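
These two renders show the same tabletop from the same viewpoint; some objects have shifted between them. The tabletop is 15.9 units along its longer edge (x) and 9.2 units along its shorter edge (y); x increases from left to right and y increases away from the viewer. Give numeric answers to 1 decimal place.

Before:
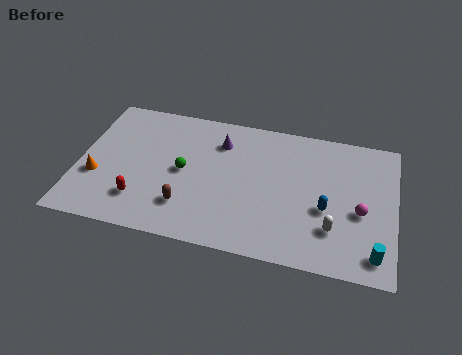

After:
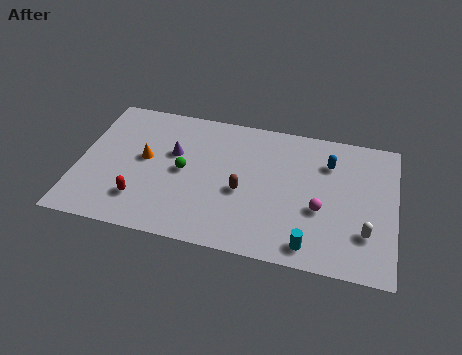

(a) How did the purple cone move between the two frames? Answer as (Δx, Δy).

(-2.3, -1.3)

From the two frames, the purple cone sits at roughly (7.0, 7.0) before and (4.7, 5.7) after.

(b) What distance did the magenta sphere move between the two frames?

2.0

The magenta sphere was near (14.2, 3.9) before and (12.2, 3.6) after, so it travelled √(2.0² + 0.3²) ≈ 2.0 units.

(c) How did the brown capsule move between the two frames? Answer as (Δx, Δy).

(2.7, 1.6)

The brown capsule started near (5.6, 2.3) and ended near (8.3, 3.9).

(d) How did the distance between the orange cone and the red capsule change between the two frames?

+0.3

They were about 2.5 units apart before and 2.8 after — 0.3 units further apart.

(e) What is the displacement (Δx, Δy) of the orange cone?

(2.3, 1.7)

The orange cone was at about (1.0, 3.3) and moved to about (3.3, 5.0).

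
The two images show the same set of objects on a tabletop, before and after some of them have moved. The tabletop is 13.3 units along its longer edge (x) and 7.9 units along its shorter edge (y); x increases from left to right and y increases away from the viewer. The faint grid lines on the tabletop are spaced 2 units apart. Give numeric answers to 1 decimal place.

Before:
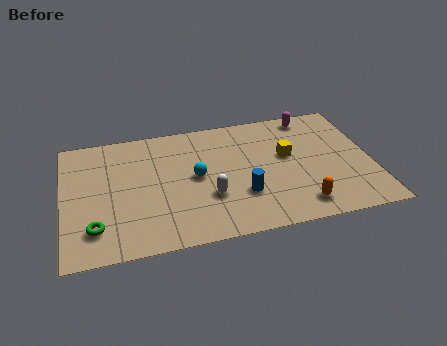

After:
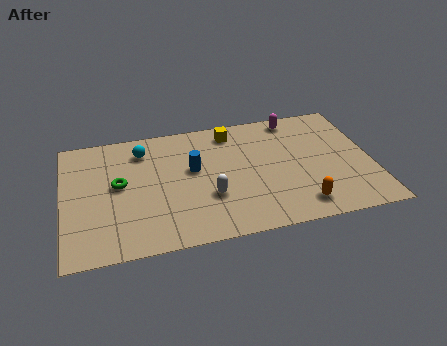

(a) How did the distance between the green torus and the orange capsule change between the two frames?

-0.5

Before: roughly 8.7 units apart; after: 8.2. That's 0.5 units closer together.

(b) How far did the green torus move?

2.7

The green torus moved from about (1.3, 1.8) to (2.4, 4.3), a distance of √(1.1² + 2.5²) ≈ 2.7.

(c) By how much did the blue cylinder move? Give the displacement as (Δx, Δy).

(-2.0, 2.1)

The blue cylinder was at about (7.6, 2.5) and moved to about (5.6, 4.6).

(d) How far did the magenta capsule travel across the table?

0.7

The magenta capsule was near (10.9, 7.0) before and (10.2, 7.0) after, so it travelled √(0.7² + 0.0²) ≈ 0.7 units.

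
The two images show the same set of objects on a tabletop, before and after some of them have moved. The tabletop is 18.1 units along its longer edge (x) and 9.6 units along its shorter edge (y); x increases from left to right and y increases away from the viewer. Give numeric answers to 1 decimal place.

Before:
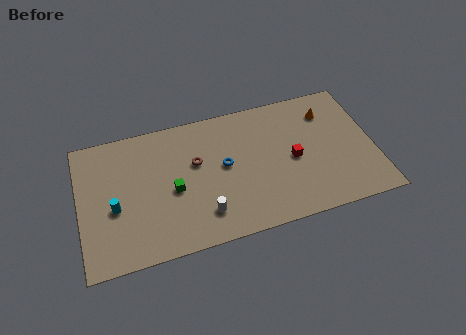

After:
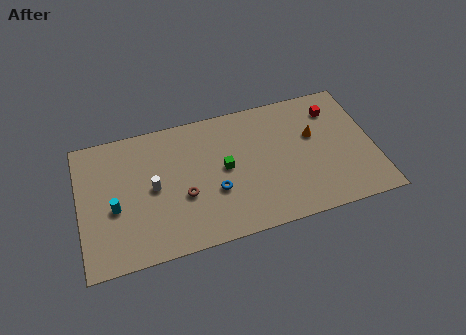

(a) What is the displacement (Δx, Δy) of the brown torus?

(-0.9, -2.2)

From the two frames, the brown torus sits at roughly (7.2, 5.9) before and (6.3, 3.7) after.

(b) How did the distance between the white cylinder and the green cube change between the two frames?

+1.6

They were about 2.8 units apart before and 4.4 after — 1.6 units further apart.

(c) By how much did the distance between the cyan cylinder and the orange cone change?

-1.3

They were about 13.8 units apart before and 12.5 after — 1.3 units closer together.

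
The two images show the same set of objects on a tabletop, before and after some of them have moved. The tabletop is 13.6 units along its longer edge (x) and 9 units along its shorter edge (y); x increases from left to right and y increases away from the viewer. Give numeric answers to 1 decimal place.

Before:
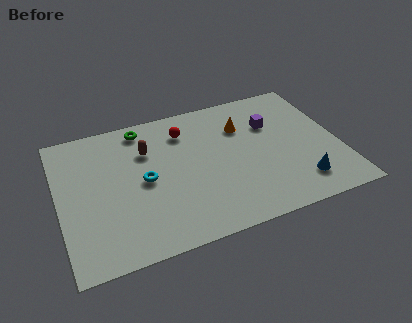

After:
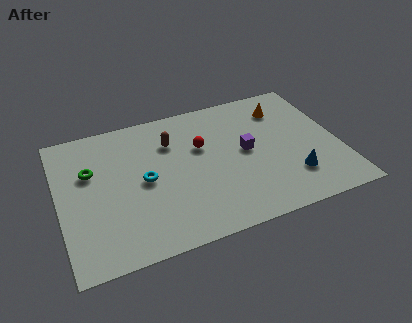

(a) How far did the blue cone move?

0.6

The blue cone moved from about (11.4, 1.8) to (11.1, 2.3), a distance of √(0.3² + 0.5²) ≈ 0.6.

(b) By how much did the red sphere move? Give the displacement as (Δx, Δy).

(0.7, -1.3)

From the two frames, the red sphere sits at roughly (6.3, 7.0) before and (7.0, 5.7) after.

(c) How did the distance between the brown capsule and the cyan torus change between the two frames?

+0.7

The distance was about 1.9 in the first image and 2.6 in the second, so they moved 0.7 units further apart.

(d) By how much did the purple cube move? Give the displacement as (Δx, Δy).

(-1.4, -1.4)

The purple cube was at about (10.5, 6.1) and moved to about (9.1, 4.7).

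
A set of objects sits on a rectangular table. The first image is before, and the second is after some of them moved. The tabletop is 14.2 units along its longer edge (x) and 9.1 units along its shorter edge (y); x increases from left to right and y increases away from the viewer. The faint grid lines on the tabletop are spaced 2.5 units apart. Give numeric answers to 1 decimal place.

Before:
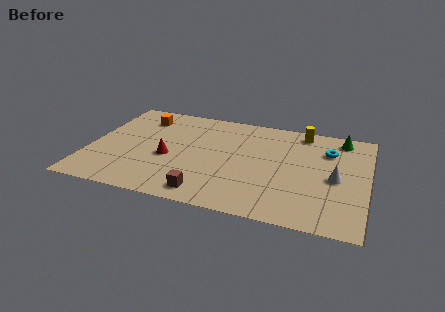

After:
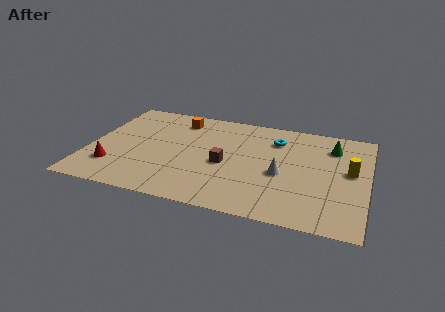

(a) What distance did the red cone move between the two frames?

3.1

The red cone was near (4.1, 3.8) before and (1.4, 2.3) after, so it travelled √(2.7² + 1.5²) ≈ 3.1 units.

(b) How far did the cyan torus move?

2.7

The cyan torus was near (12.1, 6.6) before and (9.4, 6.9) after, so it travelled √(2.7² + 0.3²) ≈ 2.7 units.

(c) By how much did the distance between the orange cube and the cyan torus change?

-4.6

Before: roughly 9.7 units apart; after: 5.1. That's 4.6 units closer together.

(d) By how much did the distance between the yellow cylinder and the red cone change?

+4.4

They were about 7.8 units apart before and 12.2 after — 4.4 units further apart.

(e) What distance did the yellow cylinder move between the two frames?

4.0

From (10.7, 8.0) to (13.3, 5.0), the yellow cylinder covered √(2.6² + 3.0²) ≈ 4.0 units.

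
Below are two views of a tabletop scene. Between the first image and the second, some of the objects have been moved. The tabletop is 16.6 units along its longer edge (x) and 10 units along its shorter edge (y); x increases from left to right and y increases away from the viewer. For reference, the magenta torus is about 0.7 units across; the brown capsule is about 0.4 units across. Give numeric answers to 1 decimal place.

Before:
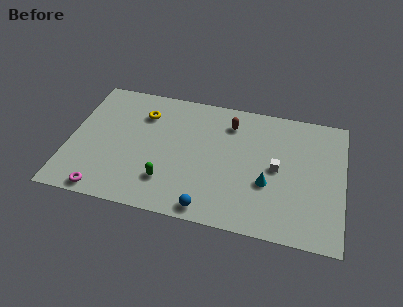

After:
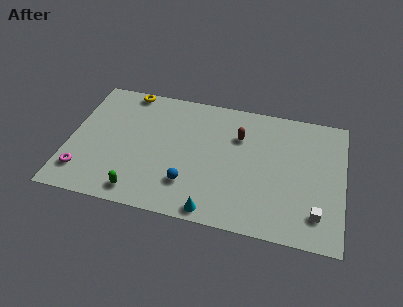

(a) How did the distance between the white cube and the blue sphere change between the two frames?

+2.1

They were about 5.6 units apart before and 7.7 after — 2.1 units further apart.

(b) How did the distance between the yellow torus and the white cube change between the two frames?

+5.2

They were about 8.7 units apart before and 13.9 after — 5.2 units further apart.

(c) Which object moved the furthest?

the cyan cone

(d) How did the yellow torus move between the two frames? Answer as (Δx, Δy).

(-1.1, 1.7)

From the two frames, the yellow torus sits at roughly (4.3, 7.5) before and (3.2, 9.2) after.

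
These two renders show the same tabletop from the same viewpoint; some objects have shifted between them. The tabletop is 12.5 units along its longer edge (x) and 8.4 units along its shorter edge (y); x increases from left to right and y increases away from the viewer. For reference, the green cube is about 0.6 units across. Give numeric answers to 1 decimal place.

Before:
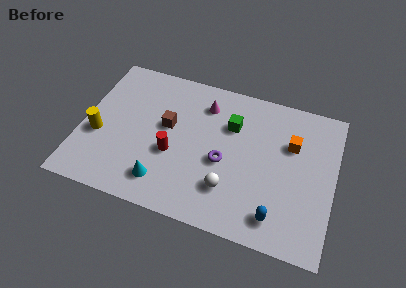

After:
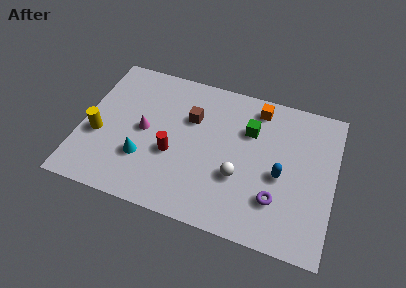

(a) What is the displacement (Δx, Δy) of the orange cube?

(-1.8, 1.6)

The orange cube started near (10.3, 5.6) and ended near (8.5, 7.2).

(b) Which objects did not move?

the yellow cylinder and the red cylinder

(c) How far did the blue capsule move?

2.3

From (9.9, 1.4) to (9.9, 3.7), the blue capsule covered √(0.0² + 2.3²) ≈ 2.3 units.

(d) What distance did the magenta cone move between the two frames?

3.7

The magenta cone moved from about (5.9, 6.6) to (3.1, 4.2), a distance of √(2.8² + 2.4²) ≈ 3.7.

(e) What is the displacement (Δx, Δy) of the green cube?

(0.9, 0.0)

The green cube was at about (7.3, 5.8) and moved to about (8.2, 5.8).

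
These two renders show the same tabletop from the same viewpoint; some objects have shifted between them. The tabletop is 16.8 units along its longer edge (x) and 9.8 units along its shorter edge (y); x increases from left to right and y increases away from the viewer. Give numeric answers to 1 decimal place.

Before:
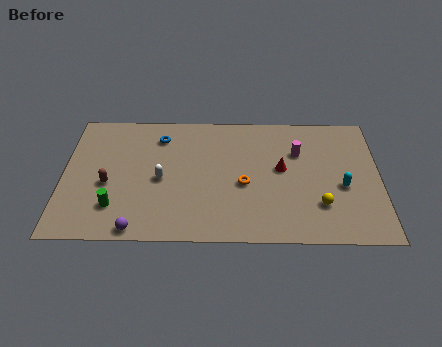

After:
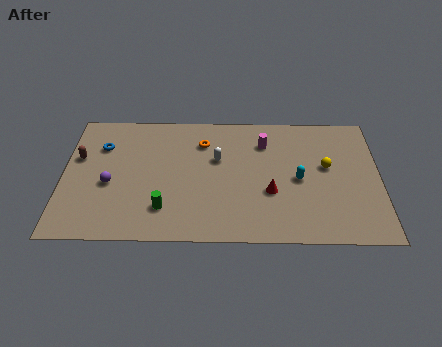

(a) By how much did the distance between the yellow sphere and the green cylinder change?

-1.6

Before: roughly 10.8 units apart; after: 9.2. That's 1.6 units closer together.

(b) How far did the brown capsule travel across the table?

2.6

From (2.4, 4.1) to (0.8, 6.1), the brown capsule covered √(1.6² + 2.0²) ≈ 2.6 units.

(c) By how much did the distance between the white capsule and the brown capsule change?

+4.6

They were about 2.8 units apart before and 7.4 after — 4.6 units further apart.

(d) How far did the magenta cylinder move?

1.9

The magenta cylinder was near (12.5, 6.7) before and (10.7, 7.4) after, so it travelled √(1.8² + 0.7²) ≈ 1.9 units.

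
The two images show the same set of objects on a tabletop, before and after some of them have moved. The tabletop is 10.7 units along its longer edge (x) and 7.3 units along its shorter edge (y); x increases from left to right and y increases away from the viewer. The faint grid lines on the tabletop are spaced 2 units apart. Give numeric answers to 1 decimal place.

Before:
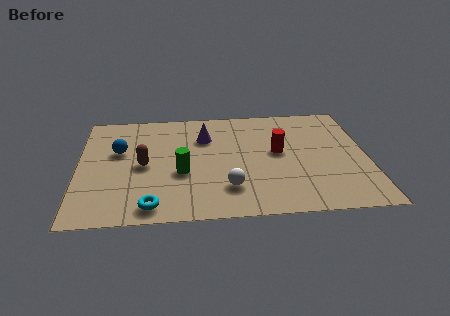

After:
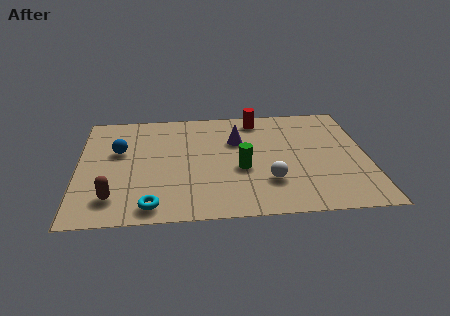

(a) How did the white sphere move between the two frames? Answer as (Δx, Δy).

(1.5, 0.3)

The white sphere started near (5.5, 1.8) and ended near (7.0, 2.1).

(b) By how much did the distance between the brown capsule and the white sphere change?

+2.2

They were about 3.5 units apart before and 5.7 after — 2.2 units further apart.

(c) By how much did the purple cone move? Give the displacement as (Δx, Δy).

(1.2, -0.3)

The purple cone was at about (4.7, 5.2) and moved to about (5.9, 4.9).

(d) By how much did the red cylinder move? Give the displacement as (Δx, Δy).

(-0.7, 2.3)

The red cylinder was at about (7.4, 4.0) and moved to about (6.7, 6.3).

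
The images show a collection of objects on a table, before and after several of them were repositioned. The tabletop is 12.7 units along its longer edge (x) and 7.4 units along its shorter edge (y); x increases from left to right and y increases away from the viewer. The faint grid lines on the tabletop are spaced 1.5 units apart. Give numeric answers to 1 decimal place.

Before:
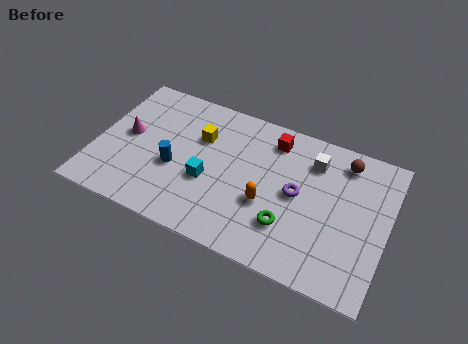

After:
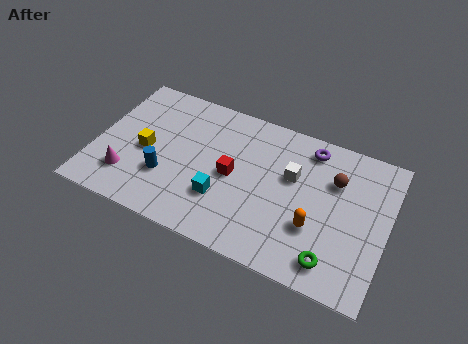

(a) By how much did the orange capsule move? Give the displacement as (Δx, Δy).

(2.1, -0.3)

From the two frames, the orange capsule sits at roughly (7.6, 2.8) before and (9.7, 2.5) after.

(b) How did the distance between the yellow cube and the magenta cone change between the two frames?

-1.6

The distance was about 3.3 in the first image and 1.7 in the second, so they moved 1.6 units closer together.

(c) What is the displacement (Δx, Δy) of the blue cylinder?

(-0.3, -0.6)

From the two frames, the blue cylinder sits at roughly (3.5, 3.0) before and (3.2, 2.4) after.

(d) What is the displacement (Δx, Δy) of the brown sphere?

(-0.3, -1.1)

The brown sphere started near (10.6, 6.2) and ended near (10.3, 5.1).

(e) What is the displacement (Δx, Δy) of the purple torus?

(0.3, 2.5)

The purple torus started near (8.8, 3.8) and ended near (9.1, 6.3).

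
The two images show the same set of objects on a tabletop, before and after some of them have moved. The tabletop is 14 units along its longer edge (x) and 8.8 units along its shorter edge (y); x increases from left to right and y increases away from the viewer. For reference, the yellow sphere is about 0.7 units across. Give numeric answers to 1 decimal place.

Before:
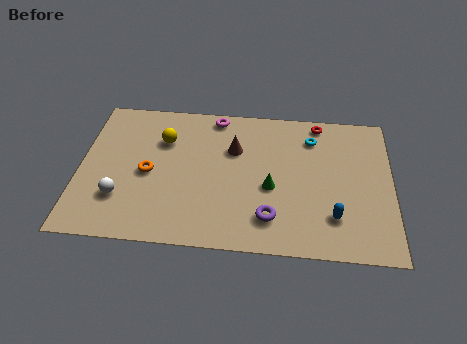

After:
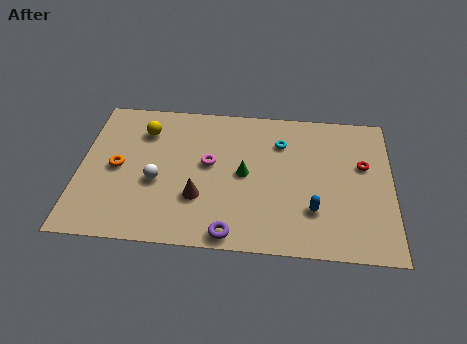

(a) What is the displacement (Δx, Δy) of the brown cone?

(-1.5, -3.1)

The brown cone started near (6.9, 5.9) and ended near (5.4, 2.8).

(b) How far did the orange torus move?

1.4

The orange torus was near (3.1, 4.1) before and (1.7, 4.3) after, so it travelled √(1.4² + 0.2²) ≈ 1.4 units.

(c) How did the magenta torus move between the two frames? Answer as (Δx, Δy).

(-0.2, -3.0)

The magenta torus started near (6.0, 7.9) and ended near (5.8, 4.9).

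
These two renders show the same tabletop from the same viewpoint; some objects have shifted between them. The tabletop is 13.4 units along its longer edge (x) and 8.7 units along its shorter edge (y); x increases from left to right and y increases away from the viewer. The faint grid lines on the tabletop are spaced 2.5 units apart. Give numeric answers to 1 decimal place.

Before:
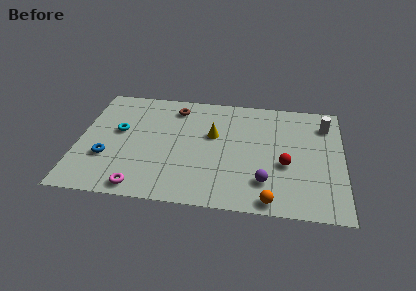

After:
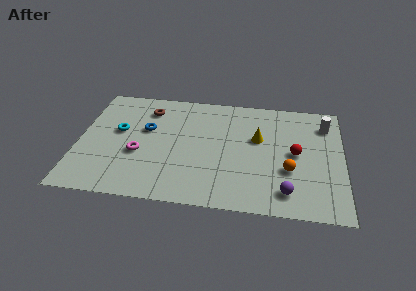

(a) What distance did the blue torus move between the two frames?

3.1

The blue torus moved from about (1.5, 2.9) to (3.4, 5.3), a distance of √(1.9² + 2.4²) ≈ 3.1.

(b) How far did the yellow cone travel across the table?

2.3

From (6.8, 5.3) to (9.1, 5.3), the yellow cone covered √(2.3² + 0.0²) ≈ 2.3 units.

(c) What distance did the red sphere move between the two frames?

1.0

The red sphere moved from about (10.5, 3.5) to (11.0, 4.4), a distance of √(0.5² + 0.9²) ≈ 1.0.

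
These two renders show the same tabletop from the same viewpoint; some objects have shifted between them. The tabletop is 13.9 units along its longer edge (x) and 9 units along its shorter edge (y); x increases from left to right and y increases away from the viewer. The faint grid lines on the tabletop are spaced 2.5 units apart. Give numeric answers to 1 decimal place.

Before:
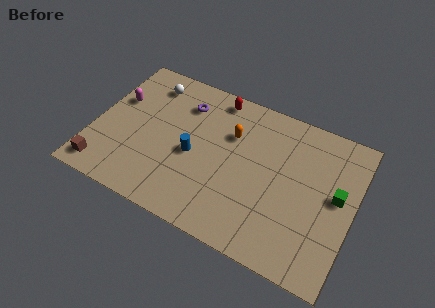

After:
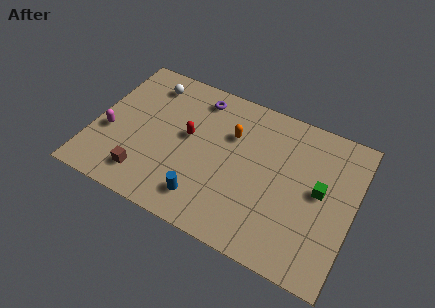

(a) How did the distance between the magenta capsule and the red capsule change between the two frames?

-1.2

The distance was about 5.6 in the first image and 4.4 in the second, so they moved 1.2 units closer together.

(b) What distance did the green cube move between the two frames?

0.9

The green cube moved from about (13.0, 4.9) to (12.1, 4.8), a distance of √(0.9² + 0.1²) ≈ 0.9.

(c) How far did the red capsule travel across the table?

3.2

The red capsule was near (6.1, 8.0) before and (5.0, 5.0) after, so it travelled √(1.1² + 3.0²) ≈ 3.2 units.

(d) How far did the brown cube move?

2.3

From (0.9, 1.2) to (3.1, 1.7), the brown cube covered √(2.2² + 0.5²) ≈ 2.3 units.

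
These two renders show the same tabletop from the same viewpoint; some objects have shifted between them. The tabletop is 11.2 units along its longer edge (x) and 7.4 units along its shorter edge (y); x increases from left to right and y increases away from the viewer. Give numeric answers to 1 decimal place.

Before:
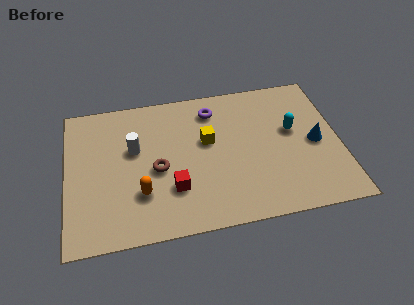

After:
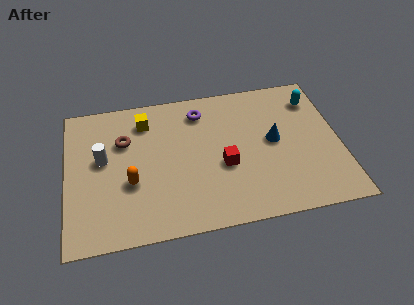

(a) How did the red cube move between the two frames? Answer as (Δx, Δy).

(2.1, 0.8)

The red cube started near (4.3, 2.2) and ended near (6.4, 3.0).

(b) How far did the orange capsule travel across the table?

0.7

The orange capsule moved from about (3.0, 2.2) to (2.6, 2.8), a distance of √(0.4² + 0.6²) ≈ 0.7.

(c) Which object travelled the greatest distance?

the yellow cube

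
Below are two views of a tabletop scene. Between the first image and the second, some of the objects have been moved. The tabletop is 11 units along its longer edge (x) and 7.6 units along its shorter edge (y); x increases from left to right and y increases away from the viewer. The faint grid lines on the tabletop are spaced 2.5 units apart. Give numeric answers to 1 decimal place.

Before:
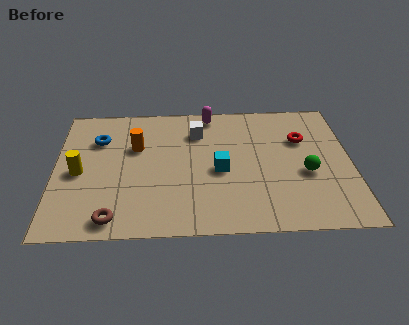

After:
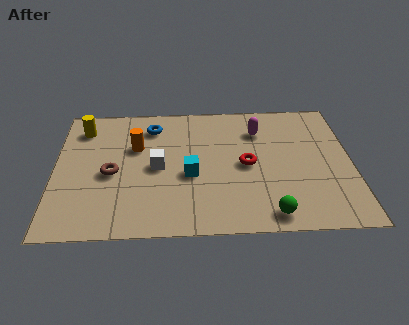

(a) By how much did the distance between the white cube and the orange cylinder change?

-1.0

The distance was about 2.4 in the first image and 1.4 in the second, so they moved 1.0 units closer together.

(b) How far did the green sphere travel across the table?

2.6

The green sphere moved from about (9.3, 3.1) to (7.9, 0.9), a distance of √(1.4² + 2.2²) ≈ 2.6.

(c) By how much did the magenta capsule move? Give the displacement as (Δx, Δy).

(1.8, -1.1)

The magenta capsule started near (5.8, 6.8) and ended near (7.6, 5.7).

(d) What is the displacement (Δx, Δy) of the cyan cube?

(-1.1, -0.2)

The cyan cube was at about (6.1, 3.4) and moved to about (5.0, 3.2).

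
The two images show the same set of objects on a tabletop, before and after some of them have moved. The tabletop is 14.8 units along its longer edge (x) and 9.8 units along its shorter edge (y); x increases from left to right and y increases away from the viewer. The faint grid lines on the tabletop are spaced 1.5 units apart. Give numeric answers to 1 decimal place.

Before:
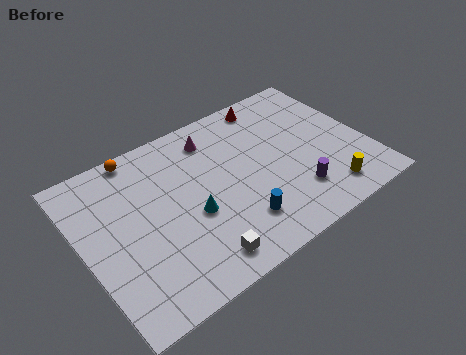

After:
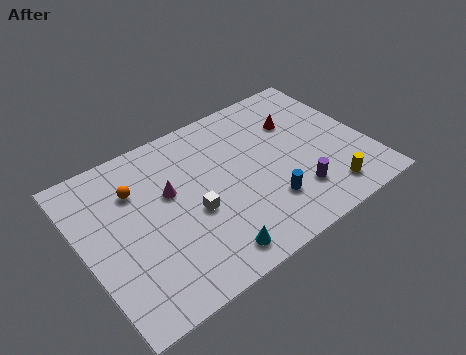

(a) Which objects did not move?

the purple cylinder and the yellow cylinder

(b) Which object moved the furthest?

the magenta cone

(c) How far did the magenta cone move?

3.4

The magenta cone was near (7.3, 8.0) before and (4.6, 5.9) after, so it travelled √(2.7² + 2.1²) ≈ 3.4 units.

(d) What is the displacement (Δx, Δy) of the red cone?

(1.0, -1.9)

From the two frames, the red cone sits at roughly (10.6, 8.7) before and (11.6, 6.8) after.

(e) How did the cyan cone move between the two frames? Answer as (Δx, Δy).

(0.4, -2.7)

From the two frames, the cyan cone sits at roughly (5.4, 4.0) before and (5.8, 1.3) after.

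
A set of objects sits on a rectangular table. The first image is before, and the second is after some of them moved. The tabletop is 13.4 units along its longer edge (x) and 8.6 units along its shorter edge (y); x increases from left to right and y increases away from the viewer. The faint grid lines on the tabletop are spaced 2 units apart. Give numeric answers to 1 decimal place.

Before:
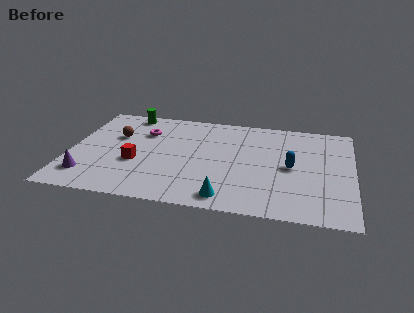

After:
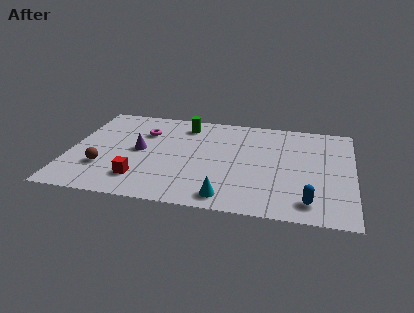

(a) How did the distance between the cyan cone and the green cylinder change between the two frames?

-1.9

The distance was about 8.3 in the first image and 6.4 in the second, so they moved 1.9 units closer together.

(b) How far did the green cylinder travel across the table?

2.9

The green cylinder was near (2.5, 7.7) before and (5.3, 7.1) after, so it travelled √(2.8² + 0.6²) ≈ 2.9 units.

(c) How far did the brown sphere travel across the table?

2.9

The brown sphere moved from about (2.1, 5.5) to (1.7, 2.6), a distance of √(0.4² + 2.9²) ≈ 2.9.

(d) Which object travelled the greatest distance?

the purple cone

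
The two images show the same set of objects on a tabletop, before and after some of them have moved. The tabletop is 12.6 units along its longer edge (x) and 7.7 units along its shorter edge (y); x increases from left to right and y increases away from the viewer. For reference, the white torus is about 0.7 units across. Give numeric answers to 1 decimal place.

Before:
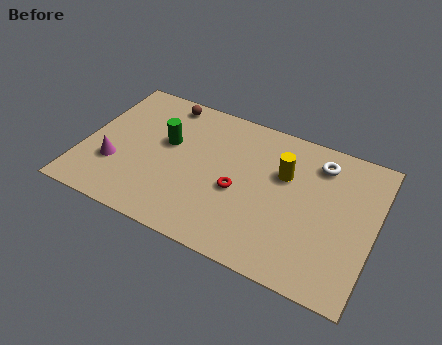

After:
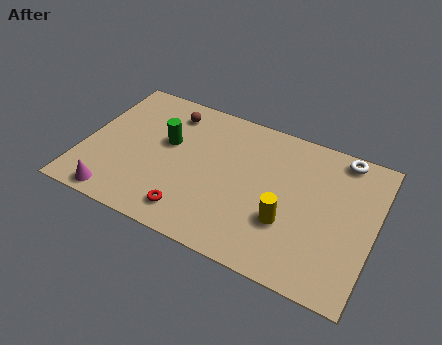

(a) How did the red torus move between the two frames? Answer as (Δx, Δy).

(-1.8, -2.0)

The red torus started near (6.8, 3.3) and ended near (5.0, 1.3).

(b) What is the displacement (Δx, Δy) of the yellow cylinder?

(0.4, -2.4)

The yellow cylinder started near (8.6, 5.0) and ended near (9.0, 2.6).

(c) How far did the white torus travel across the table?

1.1

The white torus moved from about (10.0, 6.2) to (10.9, 6.9), a distance of √(0.9² + 0.7²) ≈ 1.1.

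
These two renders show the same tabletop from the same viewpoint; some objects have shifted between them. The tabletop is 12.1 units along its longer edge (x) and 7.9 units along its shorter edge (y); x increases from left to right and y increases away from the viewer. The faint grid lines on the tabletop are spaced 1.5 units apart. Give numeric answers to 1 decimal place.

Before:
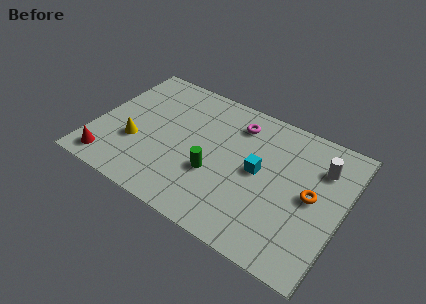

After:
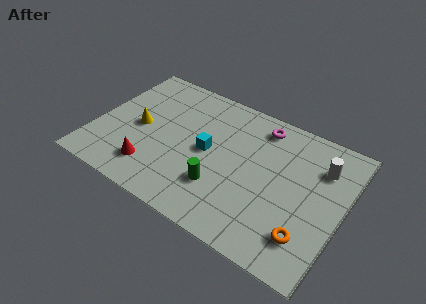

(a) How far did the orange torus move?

2.2

The orange torus moved from about (10.6, 4.0) to (10.7, 1.8), a distance of √(0.1² + 2.2²) ≈ 2.2.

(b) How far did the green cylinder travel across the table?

0.7

The green cylinder was near (6.0, 2.9) before and (6.4, 2.3) after, so it travelled √(0.4² + 0.6²) ≈ 0.7 units.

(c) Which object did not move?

the white cylinder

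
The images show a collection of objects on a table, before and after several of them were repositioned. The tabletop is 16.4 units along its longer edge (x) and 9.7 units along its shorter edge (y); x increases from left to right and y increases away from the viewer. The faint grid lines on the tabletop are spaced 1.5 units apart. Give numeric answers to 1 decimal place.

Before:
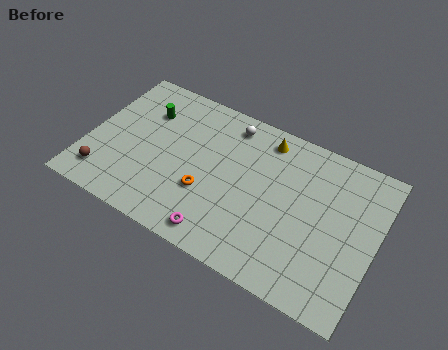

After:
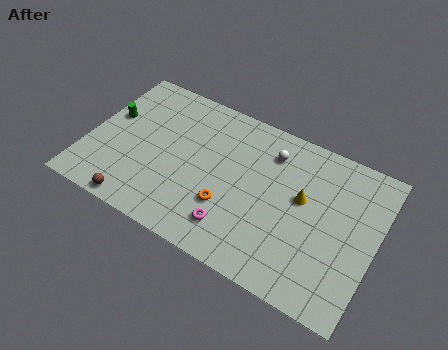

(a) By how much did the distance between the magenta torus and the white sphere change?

-1.4

Before: roughly 7.1 units apart; after: 5.7. That's 1.4 units closer together.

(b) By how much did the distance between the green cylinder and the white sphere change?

+4.4

They were about 4.9 units apart before and 9.3 after — 4.4 units further apart.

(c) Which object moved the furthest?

the yellow cone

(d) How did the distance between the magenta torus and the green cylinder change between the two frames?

+0.9

Before: roughly 7.8 units apart; after: 8.7. That's 0.9 units further apart.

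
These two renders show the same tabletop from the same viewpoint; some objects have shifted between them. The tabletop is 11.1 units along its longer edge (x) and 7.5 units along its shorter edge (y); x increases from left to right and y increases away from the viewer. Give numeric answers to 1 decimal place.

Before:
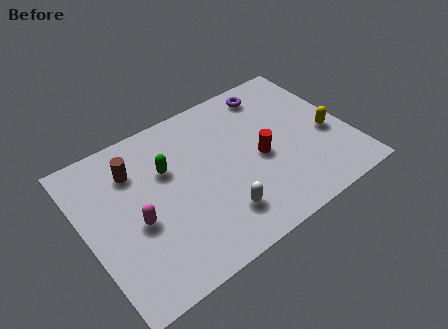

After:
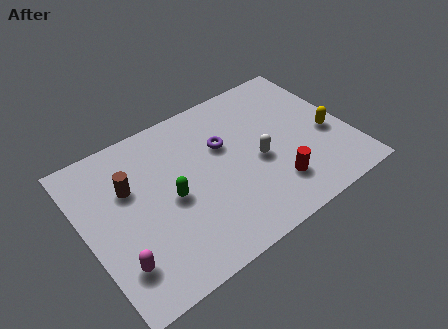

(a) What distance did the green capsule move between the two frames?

1.4

The green capsule moved from about (3.6, 4.9) to (3.5, 3.5), a distance of √(0.1² + 1.4²) ≈ 1.4.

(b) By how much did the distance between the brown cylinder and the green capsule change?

+0.6

Before: roughly 1.5 units apart; after: 2.1. That's 0.6 units further apart.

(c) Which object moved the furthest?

the purple torus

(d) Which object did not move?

the yellow capsule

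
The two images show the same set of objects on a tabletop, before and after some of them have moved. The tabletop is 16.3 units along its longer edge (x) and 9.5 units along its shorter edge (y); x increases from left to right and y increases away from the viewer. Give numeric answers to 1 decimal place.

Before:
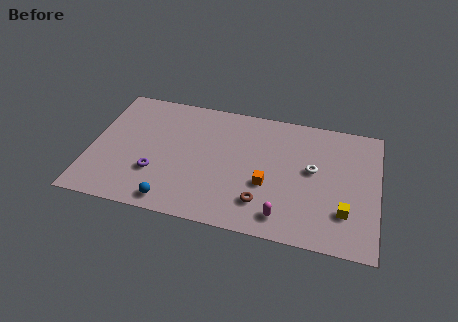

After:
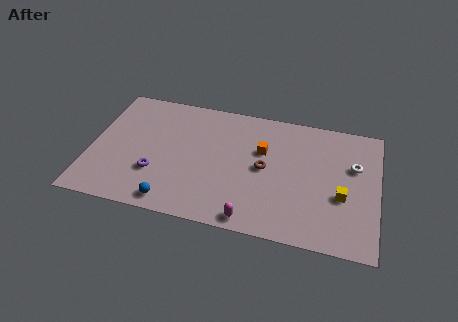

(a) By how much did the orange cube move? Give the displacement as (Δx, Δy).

(-0.4, 2.5)

The orange cube started near (10.1, 3.6) and ended near (9.7, 6.1).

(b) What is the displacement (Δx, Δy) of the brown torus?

(0.0, 2.6)

From the two frames, the brown torus sits at roughly (9.9, 2.2) before and (9.9, 4.8) after.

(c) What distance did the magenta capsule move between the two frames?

1.8

From (11.1, 1.5) to (9.4, 0.9), the magenta capsule covered √(1.7² + 0.6²) ≈ 1.8 units.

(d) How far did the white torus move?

2.4

The white torus was near (12.6, 5.3) before and (14.9, 6.1) after, so it travelled √(2.3² + 0.8²) ≈ 2.4 units.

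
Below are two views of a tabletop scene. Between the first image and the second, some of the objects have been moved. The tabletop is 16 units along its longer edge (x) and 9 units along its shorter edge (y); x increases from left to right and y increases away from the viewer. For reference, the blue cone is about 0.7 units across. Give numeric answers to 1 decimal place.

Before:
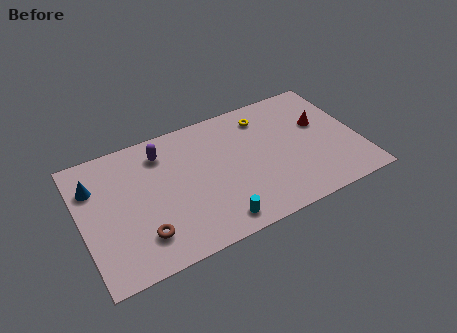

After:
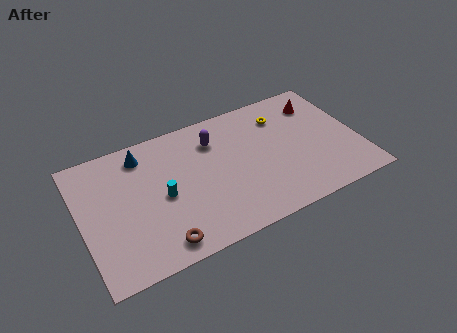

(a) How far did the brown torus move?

1.3

From (3.2, 2.1) to (4.1, 1.2), the brown torus covered √(0.9² + 0.9²) ≈ 1.3 units.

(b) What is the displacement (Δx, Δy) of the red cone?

(0.1, 1.5)

From the two frames, the red cone sits at roughly (14.0, 5.5) before and (14.1, 7.0) after.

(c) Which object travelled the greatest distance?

the cyan cylinder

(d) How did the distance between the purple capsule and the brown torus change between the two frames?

+1.4

They were about 5.4 units apart before and 6.8 after — 1.4 units further apart.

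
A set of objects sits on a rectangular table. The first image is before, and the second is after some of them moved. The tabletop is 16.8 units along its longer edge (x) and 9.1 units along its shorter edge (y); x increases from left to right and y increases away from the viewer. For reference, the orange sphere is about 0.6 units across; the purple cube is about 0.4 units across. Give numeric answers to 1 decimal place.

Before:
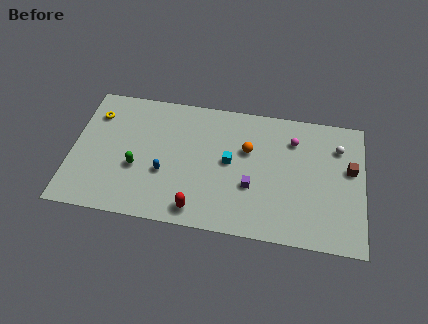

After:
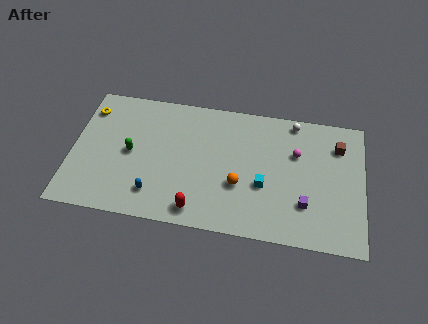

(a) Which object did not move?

the red capsule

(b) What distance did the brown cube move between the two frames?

1.7

The brown cube moved from about (16.0, 5.4) to (15.3, 6.9), a distance of √(0.7² + 1.5²) ≈ 1.7.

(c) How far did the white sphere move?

3.0

From (15.3, 6.8) to (12.7, 8.2), the white sphere covered √(2.6² + 1.4²) ≈ 3.0 units.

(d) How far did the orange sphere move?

2.5

The orange sphere was near (10.1, 5.8) before and (9.7, 3.3) after, so it travelled √(0.4² + 2.5²) ≈ 2.5 units.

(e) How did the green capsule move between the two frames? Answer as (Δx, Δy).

(-0.4, 1.0)

The green capsule started near (3.8, 3.5) and ended near (3.4, 4.5).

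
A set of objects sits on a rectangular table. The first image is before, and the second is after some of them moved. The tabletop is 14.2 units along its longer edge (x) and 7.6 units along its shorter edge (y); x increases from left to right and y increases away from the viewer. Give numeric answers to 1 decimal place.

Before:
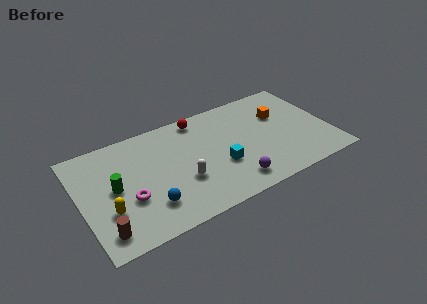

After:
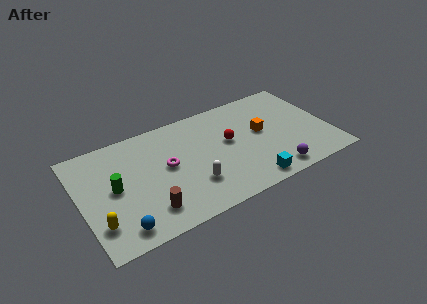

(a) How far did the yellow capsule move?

0.8

From (1.4, 2.5) to (0.8, 1.9), the yellow capsule covered √(0.6² + 0.6²) ≈ 0.8 units.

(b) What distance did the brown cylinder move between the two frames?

2.5

The brown cylinder was near (1.0, 1.3) before and (3.5, 1.6) after, so it travelled √(2.5² + 0.3²) ≈ 2.5 units.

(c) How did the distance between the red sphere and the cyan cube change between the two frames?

-0.5

They were about 4.0 units apart before and 3.5 after — 0.5 units closer together.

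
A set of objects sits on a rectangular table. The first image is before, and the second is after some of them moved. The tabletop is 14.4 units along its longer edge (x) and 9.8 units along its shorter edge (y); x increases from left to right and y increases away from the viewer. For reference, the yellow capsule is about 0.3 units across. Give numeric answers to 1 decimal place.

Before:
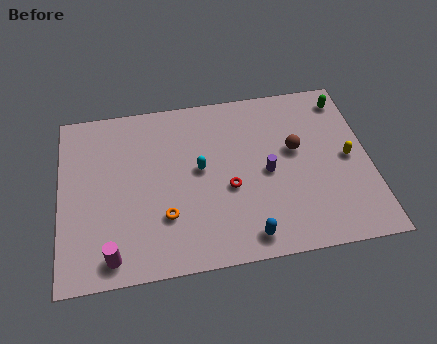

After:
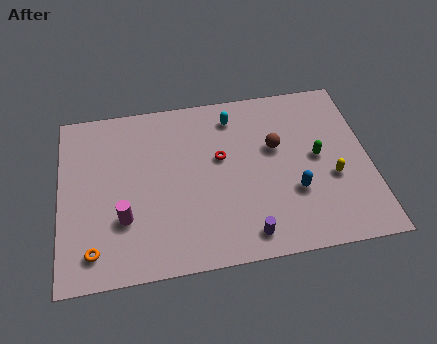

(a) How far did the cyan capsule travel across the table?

3.3

The cyan capsule moved from about (6.5, 5.3) to (8.2, 8.1), a distance of √(1.7² + 2.8²) ≈ 3.3.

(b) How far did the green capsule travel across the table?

3.5

From (13.5, 8.3) to (12.0, 5.1), the green capsule covered √(1.5² + 3.2²) ≈ 3.5 units.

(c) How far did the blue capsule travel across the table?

3.1

The blue capsule moved from about (8.5, 1.2) to (10.8, 3.3), a distance of √(2.3² + 2.1²) ≈ 3.1.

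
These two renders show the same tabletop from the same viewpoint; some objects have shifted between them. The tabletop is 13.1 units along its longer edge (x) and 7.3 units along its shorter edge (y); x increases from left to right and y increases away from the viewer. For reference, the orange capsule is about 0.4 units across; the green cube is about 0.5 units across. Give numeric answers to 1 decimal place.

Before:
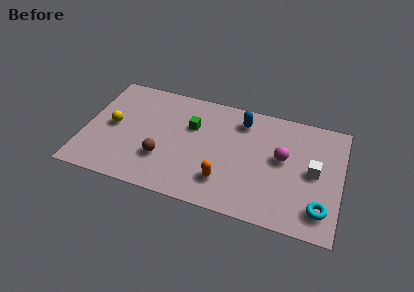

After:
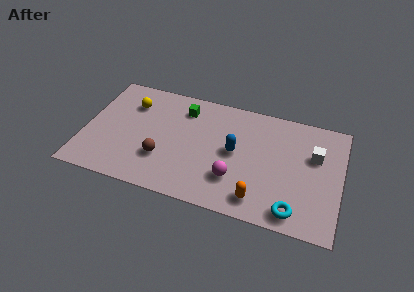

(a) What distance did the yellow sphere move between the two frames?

1.9

The yellow sphere moved from about (1.4, 3.7) to (2.2, 5.4), a distance of √(0.8² + 1.7²) ≈ 1.9.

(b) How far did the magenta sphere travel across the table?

3.0

From (10.1, 4.1) to (7.8, 2.1), the magenta sphere covered √(2.3² + 2.0²) ≈ 3.0 units.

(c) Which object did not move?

the brown sphere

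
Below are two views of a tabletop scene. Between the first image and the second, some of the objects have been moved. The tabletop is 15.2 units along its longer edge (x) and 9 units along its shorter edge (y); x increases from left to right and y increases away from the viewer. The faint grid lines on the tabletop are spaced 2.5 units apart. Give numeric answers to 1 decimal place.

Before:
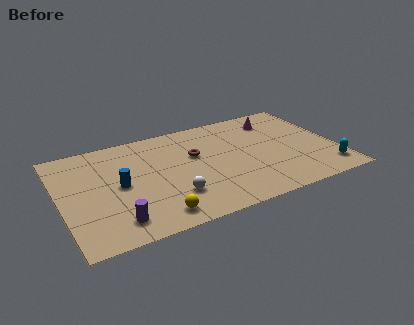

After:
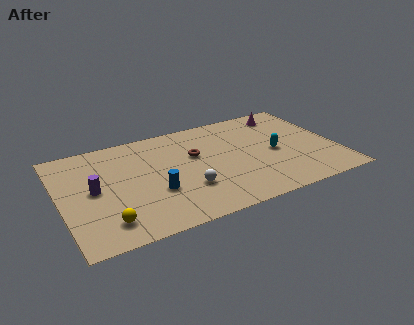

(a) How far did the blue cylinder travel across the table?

2.2

The blue cylinder was near (3.2, 4.5) before and (5.0, 3.2) after, so it travelled √(1.8² + 1.3²) ≈ 2.2 units.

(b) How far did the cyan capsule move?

3.7

The cyan capsule moved from about (14.4, 1.6) to (11.8, 4.2), a distance of √(2.6² + 2.6²) ≈ 3.7.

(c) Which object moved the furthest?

the cyan capsule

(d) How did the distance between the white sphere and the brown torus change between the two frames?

-0.6

The distance was about 3.5 in the first image and 2.9 in the second, so they moved 0.6 units closer together.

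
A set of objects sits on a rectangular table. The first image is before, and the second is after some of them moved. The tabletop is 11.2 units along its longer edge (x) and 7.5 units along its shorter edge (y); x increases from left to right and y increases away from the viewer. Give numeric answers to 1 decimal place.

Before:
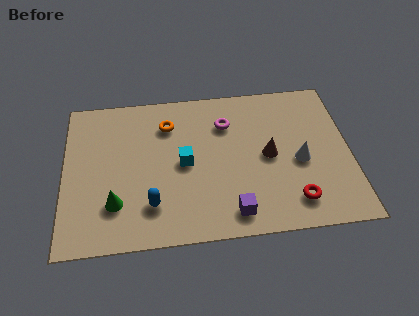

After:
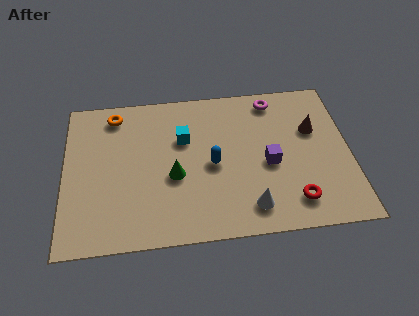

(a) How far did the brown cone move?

2.1

The brown cone was near (8.0, 3.7) before and (9.8, 4.8) after, so it travelled √(1.8² + 1.1²) ≈ 2.1 units.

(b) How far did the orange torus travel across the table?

2.2

From (4.1, 5.7) to (2.0, 6.4), the orange torus covered √(2.1² + 0.7²) ≈ 2.2 units.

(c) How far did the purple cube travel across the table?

2.7

The purple cube was near (6.5, 1.1) before and (8.0, 3.3) after, so it travelled √(1.5² + 2.2²) ≈ 2.7 units.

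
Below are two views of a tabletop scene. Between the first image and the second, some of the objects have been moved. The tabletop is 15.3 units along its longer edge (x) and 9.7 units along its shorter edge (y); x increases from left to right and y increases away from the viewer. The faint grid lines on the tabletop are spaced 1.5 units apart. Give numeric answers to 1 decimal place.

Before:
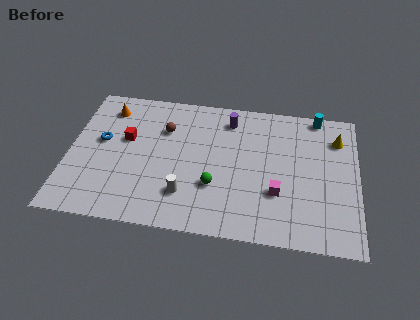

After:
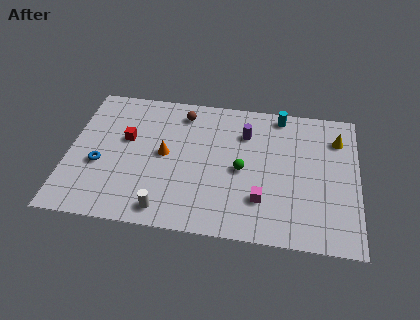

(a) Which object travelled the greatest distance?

the orange cone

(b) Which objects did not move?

the red cube and the yellow cone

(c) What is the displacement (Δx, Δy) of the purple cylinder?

(0.9, -0.9)

From the two frames, the purple cylinder sits at roughly (8.4, 8.0) before and (9.3, 7.1) after.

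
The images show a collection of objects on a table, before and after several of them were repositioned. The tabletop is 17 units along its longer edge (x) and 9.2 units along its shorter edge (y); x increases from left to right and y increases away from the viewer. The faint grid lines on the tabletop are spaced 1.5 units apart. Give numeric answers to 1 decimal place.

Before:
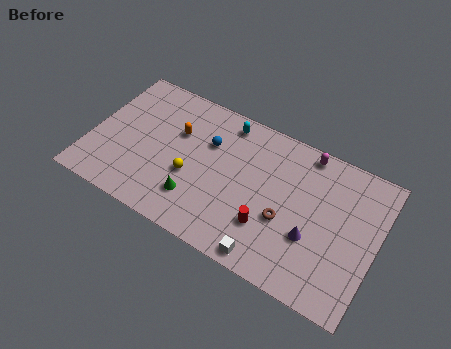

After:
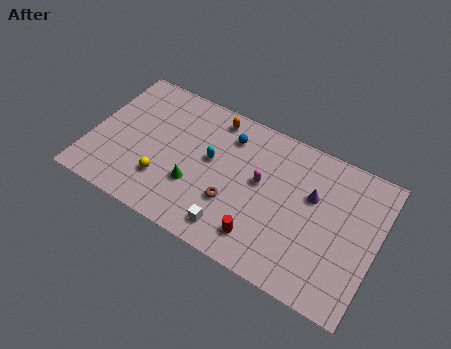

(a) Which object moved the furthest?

the magenta capsule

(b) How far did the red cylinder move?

0.9

From (10.9, 2.7) to (10.6, 1.8), the red cylinder covered √(0.3² + 0.9²) ≈ 0.9 units.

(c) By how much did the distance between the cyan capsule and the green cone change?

-3.6

Before: roughly 5.8 units apart; after: 2.2. That's 3.6 units closer together.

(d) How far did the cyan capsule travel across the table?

2.8

From (7.6, 8.0) to (7.1, 5.2), the cyan capsule covered √(0.5² + 2.8²) ≈ 2.8 units.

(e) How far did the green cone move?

0.8

From (6.6, 2.3) to (6.4, 3.1), the green cone covered √(0.2² + 0.8²) ≈ 0.8 units.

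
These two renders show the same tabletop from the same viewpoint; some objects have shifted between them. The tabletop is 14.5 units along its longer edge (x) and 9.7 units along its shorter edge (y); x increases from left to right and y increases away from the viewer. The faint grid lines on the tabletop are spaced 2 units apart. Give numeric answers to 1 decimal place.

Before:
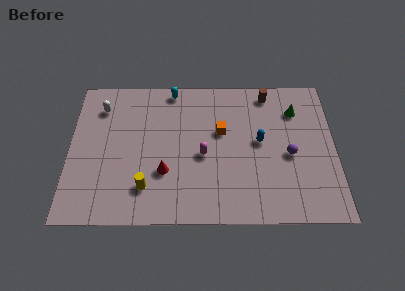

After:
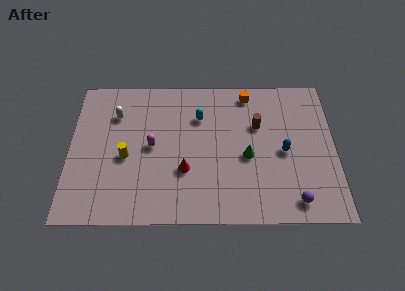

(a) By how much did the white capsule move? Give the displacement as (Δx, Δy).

(0.8, -0.5)

From the two frames, the white capsule sits at roughly (1.7, 7.6) before and (2.5, 7.1) after.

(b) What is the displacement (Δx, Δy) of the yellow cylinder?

(-1.1, 2.0)

From the two frames, the yellow cylinder sits at roughly (4.2, 2.2) before and (3.1, 4.2) after.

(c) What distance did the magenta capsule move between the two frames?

2.9

The magenta capsule moved from about (7.3, 4.3) to (4.5, 4.9), a distance of √(2.8² + 0.6²) ≈ 2.9.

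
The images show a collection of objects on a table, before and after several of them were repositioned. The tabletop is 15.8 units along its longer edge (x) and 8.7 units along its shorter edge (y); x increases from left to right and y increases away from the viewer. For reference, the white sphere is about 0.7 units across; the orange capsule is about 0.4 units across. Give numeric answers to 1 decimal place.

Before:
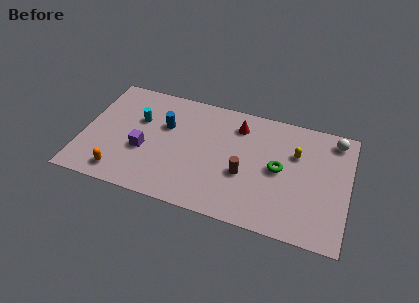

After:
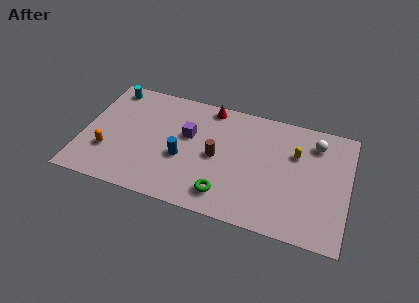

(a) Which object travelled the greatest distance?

the green torus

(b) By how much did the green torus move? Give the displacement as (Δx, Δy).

(-3.0, -2.8)

The green torus started near (11.7, 4.4) and ended near (8.7, 1.6).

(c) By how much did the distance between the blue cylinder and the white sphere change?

-1.8

The distance was about 10.2 in the first image and 8.4 in the second, so they moved 1.8 units closer together.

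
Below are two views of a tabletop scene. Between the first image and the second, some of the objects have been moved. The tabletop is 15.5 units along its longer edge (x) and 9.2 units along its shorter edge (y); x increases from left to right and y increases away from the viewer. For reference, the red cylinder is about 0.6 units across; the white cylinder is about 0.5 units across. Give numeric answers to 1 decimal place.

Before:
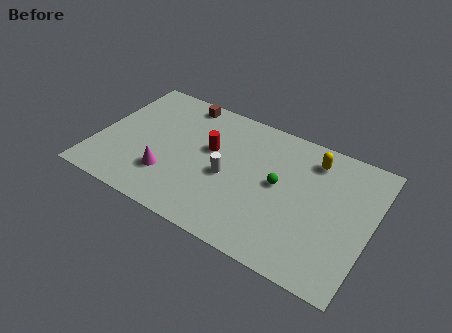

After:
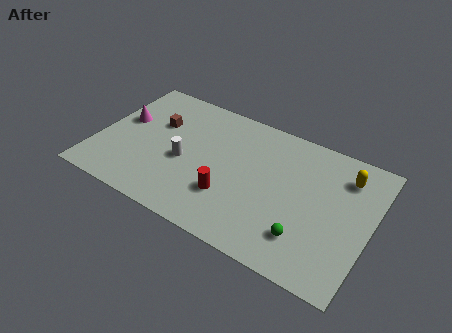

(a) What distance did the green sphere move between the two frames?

3.3

The green sphere was near (10.3, 4.9) before and (12.2, 2.2) after, so it travelled √(1.9² + 2.7²) ≈ 3.3 units.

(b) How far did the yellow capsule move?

1.9

From (11.9, 7.5) to (13.8, 7.2), the yellow capsule covered √(1.9² + 0.3²) ≈ 1.9 units.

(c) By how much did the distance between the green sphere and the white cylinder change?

+4.5

They were about 2.9 units apart before and 7.4 after — 4.5 units further apart.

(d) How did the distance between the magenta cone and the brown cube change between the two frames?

-3.6

They were about 5.6 units apart before and 2.0 after — 3.6 units closer together.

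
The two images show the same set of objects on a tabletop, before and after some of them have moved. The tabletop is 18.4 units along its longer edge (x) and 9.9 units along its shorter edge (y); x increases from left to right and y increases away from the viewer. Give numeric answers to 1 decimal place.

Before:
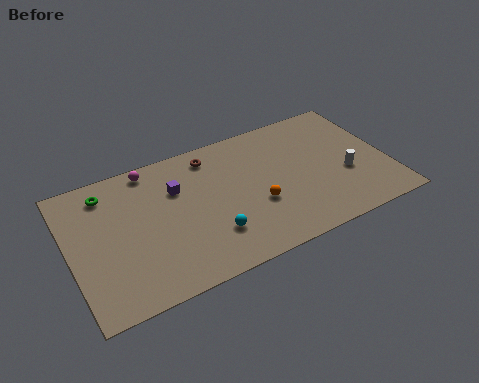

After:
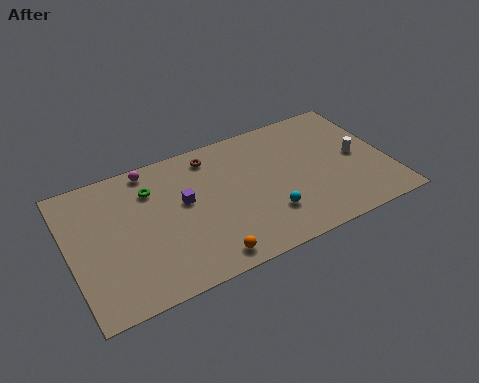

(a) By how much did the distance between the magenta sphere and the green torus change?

-1.2

The distance was about 2.7 in the first image and 1.5 in the second, so they moved 1.2 units closer together.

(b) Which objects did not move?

the brown torus and the magenta sphere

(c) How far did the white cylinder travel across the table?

1.4

The white cylinder moved from about (15.9, 3.8) to (16.7, 4.9), a distance of √(0.8² + 1.1²) ≈ 1.4.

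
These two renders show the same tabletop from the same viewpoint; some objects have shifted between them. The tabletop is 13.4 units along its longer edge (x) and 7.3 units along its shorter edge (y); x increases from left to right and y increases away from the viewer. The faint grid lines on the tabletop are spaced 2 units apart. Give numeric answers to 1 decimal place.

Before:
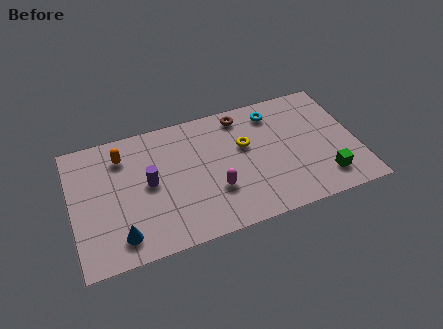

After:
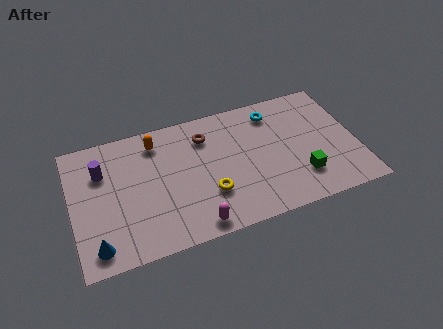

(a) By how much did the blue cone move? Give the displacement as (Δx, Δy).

(-1.1, -0.2)

The blue cone started near (2.1, 1.3) and ended near (1.0, 1.1).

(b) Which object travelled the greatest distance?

the yellow torus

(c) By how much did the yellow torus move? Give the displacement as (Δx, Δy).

(-1.9, -2.2)

The yellow torus started near (8.2, 4.5) and ended near (6.3, 2.3).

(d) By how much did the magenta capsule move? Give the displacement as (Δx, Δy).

(-1.1, -1.6)

The magenta capsule started near (6.6, 2.4) and ended near (5.5, 0.8).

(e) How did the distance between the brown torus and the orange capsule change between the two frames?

-3.4

Before: roughly 5.7 units apart; after: 2.3. That's 3.4 units closer together.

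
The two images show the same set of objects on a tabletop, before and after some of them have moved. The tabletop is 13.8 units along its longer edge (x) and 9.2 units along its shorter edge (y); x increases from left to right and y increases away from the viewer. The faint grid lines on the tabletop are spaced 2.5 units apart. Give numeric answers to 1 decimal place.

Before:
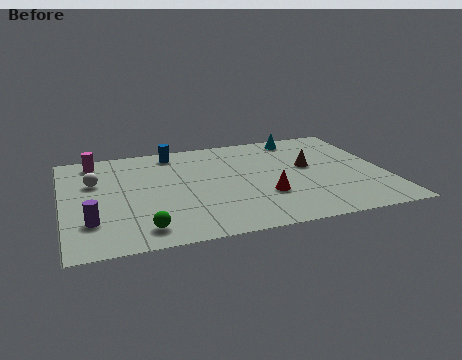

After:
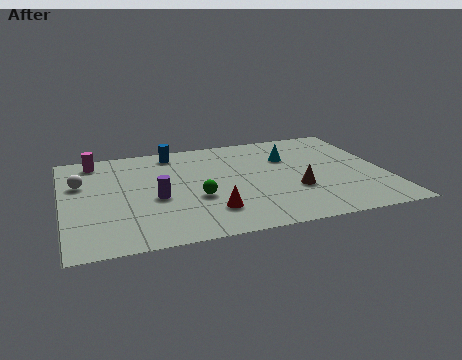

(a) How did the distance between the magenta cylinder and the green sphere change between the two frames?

-0.7

The distance was about 6.8 in the first image and 6.1 in the second, so they moved 0.7 units closer together.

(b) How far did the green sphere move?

3.2

The green sphere was near (3.2, 1.4) before and (5.6, 3.5) after, so it travelled √(2.4² + 2.1²) ≈ 3.2 units.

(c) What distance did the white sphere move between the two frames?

0.6

From (1.4, 6.0) to (0.8, 6.0), the white sphere covered √(0.6² + 0.0²) ≈ 0.6 units.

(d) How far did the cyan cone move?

1.9

From (10.5, 8.1) to (9.8, 6.3), the cyan cone covered √(0.7² + 1.8²) ≈ 1.9 units.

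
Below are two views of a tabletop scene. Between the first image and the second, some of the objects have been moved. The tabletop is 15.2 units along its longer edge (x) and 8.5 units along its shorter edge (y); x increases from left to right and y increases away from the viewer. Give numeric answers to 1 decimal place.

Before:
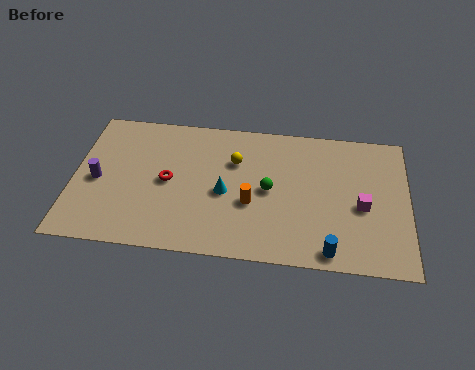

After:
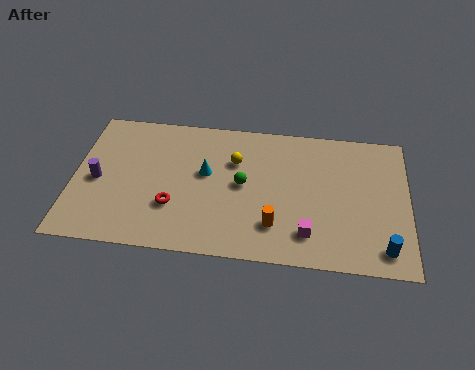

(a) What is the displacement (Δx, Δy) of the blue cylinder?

(2.4, 0.4)

The blue cylinder started near (11.7, 0.9) and ended near (14.1, 1.3).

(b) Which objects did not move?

the purple cylinder and the yellow sphere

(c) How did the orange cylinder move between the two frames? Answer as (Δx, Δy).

(1.1, -1.2)

From the two frames, the orange cylinder sits at roughly (8.1, 3.3) before and (9.2, 2.1) after.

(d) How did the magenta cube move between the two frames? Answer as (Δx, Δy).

(-2.4, -1.9)

From the two frames, the magenta cube sits at roughly (13.1, 3.7) before and (10.7, 1.8) after.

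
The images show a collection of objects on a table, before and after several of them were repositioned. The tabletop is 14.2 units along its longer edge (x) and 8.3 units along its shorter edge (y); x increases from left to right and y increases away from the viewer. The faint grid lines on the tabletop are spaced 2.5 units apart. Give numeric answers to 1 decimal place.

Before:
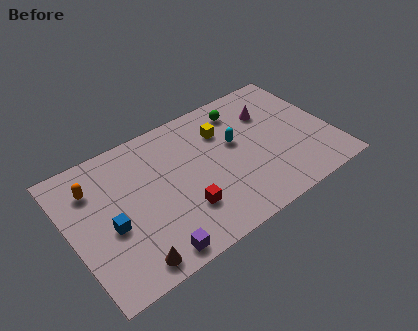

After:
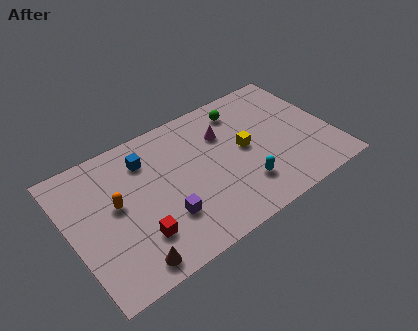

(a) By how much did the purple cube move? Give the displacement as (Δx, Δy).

(1.0, 1.6)

The purple cube was at about (3.8, 0.9) and moved to about (4.8, 2.5).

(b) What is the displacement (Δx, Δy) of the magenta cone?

(-2.6, -0.1)

The magenta cone was at about (11.2, 5.9) and moved to about (8.6, 5.8).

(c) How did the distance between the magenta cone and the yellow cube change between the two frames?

-0.9

They were about 2.6 units apart before and 1.7 after — 0.9 units closer together.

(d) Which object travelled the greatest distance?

the blue cube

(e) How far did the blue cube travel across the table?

3.8

From (2.0, 3.5) to (4.4, 6.4), the blue cube covered √(2.4² + 2.9²) ≈ 3.8 units.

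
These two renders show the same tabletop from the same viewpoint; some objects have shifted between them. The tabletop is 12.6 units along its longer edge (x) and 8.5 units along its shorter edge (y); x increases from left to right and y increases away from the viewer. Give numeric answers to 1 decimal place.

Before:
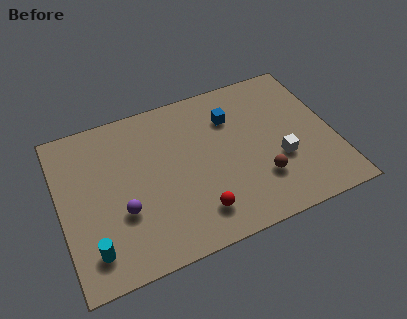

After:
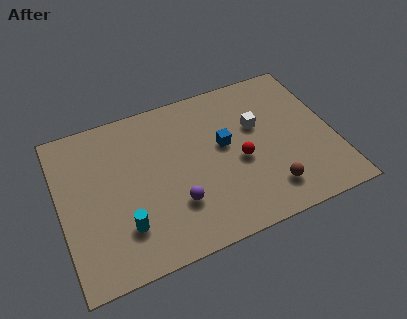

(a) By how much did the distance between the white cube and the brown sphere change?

+2.4

Before: roughly 1.2 units apart; after: 3.6. That's 2.4 units further apart.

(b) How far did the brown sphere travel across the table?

0.8

The brown sphere was near (9.0, 2.4) before and (9.3, 1.7) after, so it travelled √(0.3² + 0.7²) ≈ 0.8 units.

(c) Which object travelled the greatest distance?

the red sphere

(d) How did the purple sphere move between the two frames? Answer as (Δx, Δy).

(2.4, -0.5)

The purple sphere started near (2.7, 3.0) and ended near (5.1, 2.5).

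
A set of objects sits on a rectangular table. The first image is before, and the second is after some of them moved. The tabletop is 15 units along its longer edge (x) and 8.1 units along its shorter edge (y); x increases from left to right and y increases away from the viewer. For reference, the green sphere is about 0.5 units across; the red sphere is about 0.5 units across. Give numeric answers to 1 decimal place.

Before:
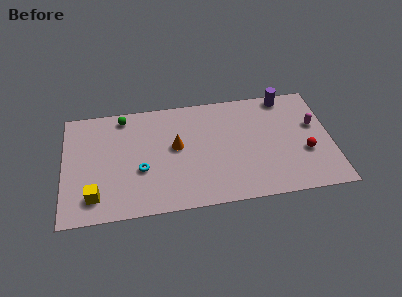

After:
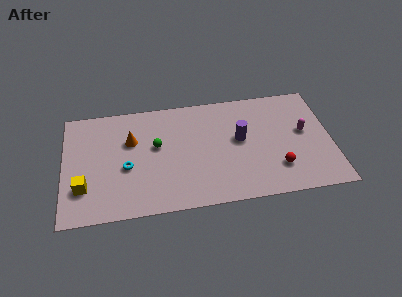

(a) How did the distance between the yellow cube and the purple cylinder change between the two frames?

-3.2

Before: roughly 12.3 units apart; after: 9.1. That's 3.2 units closer together.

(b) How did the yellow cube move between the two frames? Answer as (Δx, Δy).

(-0.6, 0.7)

From the two frames, the yellow cube sits at roughly (1.7, 1.6) before and (1.1, 2.3) after.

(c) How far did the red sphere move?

1.8

The red sphere was near (13.5, 3.0) before and (11.9, 2.1) after, so it travelled √(1.6² + 0.9²) ≈ 1.8 units.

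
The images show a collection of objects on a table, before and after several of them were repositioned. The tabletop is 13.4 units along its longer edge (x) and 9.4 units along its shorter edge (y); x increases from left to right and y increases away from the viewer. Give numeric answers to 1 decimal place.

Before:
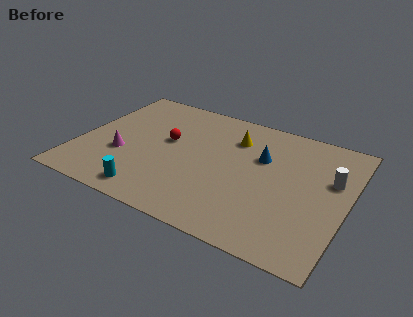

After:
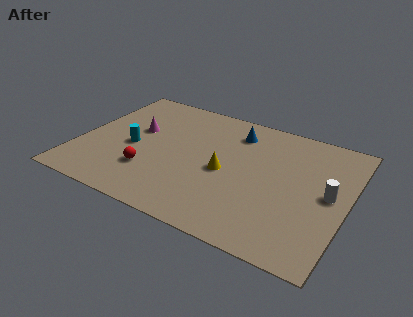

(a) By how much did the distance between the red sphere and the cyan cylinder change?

-2.3

The distance was about 4.2 in the first image and 1.9 in the second, so they moved 2.3 units closer together.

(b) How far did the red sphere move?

2.7

From (4.3, 5.4) to (3.8, 2.7), the red sphere covered √(0.5² + 2.7²) ≈ 2.7 units.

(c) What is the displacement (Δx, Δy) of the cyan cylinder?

(-1.4, 3.0)

From the two frames, the cyan cylinder sits at roughly (4.1, 1.2) before and (2.7, 4.2) after.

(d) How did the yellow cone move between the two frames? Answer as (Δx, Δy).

(-0.1, -2.7)

From the two frames, the yellow cone sits at roughly (7.5, 7.0) before and (7.4, 4.3) after.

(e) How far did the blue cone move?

2.1

The blue cone moved from about (9.0, 6.1) to (7.5, 7.5), a distance of √(1.5² + 1.4²) ≈ 2.1.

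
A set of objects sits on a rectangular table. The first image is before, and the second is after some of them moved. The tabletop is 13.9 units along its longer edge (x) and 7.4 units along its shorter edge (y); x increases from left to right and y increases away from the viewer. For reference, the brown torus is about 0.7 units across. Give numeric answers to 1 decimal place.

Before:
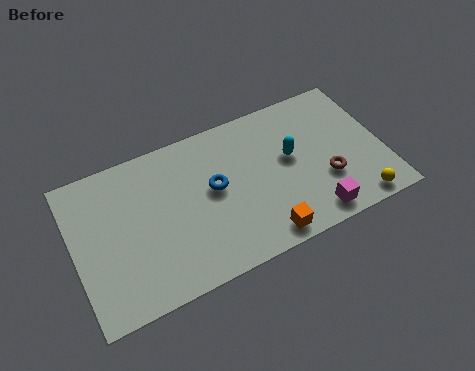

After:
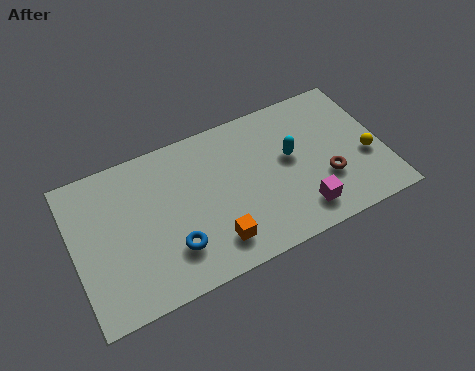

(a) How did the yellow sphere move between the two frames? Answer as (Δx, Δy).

(0.7, 2.1)

The yellow sphere was at about (12.4, 0.8) and moved to about (13.1, 2.9).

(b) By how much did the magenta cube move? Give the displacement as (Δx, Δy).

(-0.5, 0.4)

From the two frames, the magenta cube sits at roughly (10.4, 1.0) before and (9.9, 1.4) after.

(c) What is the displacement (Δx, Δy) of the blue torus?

(-2.1, -2.1)

The blue torus was at about (6.3, 4.1) and moved to about (4.2, 2.0).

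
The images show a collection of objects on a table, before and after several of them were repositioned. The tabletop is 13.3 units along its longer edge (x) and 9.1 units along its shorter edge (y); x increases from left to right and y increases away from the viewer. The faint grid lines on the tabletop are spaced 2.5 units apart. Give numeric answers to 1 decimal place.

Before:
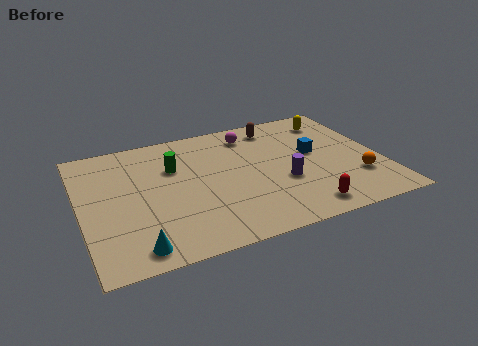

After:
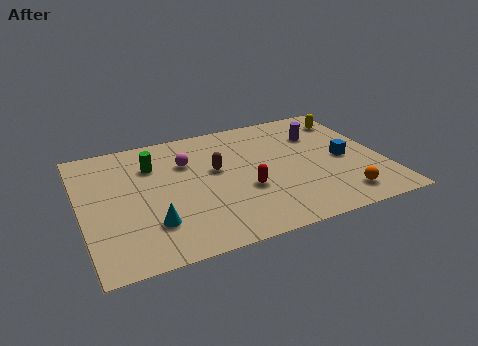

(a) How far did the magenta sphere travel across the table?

3.2

From (7.8, 7.5) to (4.8, 6.3), the magenta sphere covered √(3.0² + 1.2²) ≈ 3.2 units.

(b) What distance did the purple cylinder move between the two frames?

3.7

The purple cylinder moved from about (8.8, 3.4) to (10.8, 6.5), a distance of √(2.0² + 3.1²) ≈ 3.7.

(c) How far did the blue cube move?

1.5

The blue cube moved from about (10.4, 5.1) to (11.6, 4.2), a distance of √(1.2² + 0.9²) ≈ 1.5.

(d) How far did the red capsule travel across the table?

3.2

The red capsule moved from about (9.4, 1.2) to (7.1, 3.4), a distance of √(2.3² + 2.2²) ≈ 3.2.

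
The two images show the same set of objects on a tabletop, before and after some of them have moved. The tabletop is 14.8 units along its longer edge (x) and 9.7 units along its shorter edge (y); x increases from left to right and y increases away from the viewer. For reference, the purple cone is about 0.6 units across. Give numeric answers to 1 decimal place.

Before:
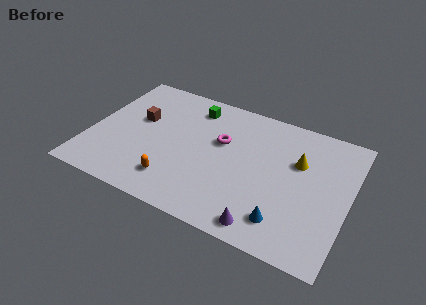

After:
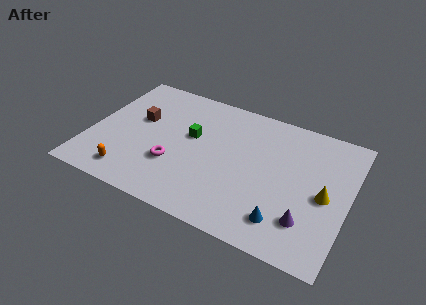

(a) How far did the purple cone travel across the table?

2.6

From (10.5, 1.1) to (12.7, 2.4), the purple cone covered √(2.2² + 1.3²) ≈ 2.6 units.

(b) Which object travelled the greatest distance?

the magenta torus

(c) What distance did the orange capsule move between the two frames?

2.5

The orange capsule moved from about (5.2, 2.0) to (2.7, 1.5), a distance of √(2.5² + 0.5²) ≈ 2.5.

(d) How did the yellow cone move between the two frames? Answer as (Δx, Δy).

(1.7, -1.8)

The yellow cone was at about (11.8, 6.3) and moved to about (13.5, 4.5).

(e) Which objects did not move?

the blue cone and the brown cube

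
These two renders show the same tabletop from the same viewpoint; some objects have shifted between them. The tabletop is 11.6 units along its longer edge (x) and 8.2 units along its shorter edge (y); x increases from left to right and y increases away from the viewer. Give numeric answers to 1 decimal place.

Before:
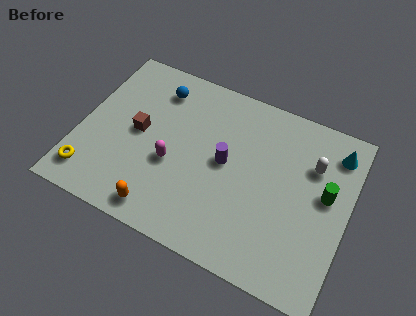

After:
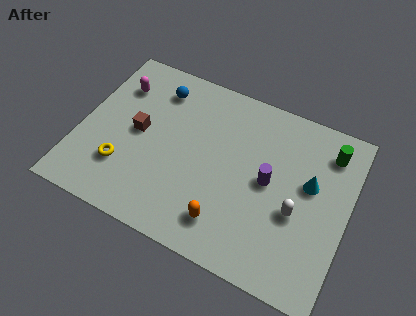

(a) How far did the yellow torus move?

1.6

From (0.8, 1.4) to (2.1, 2.3), the yellow torus covered √(1.3² + 0.9²) ≈ 1.6 units.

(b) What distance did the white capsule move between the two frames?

2.4

The white capsule was near (9.9, 5.7) before and (9.5, 3.3) after, so it travelled √(0.4² + 2.4²) ≈ 2.4 units.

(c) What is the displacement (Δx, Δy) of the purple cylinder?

(1.9, -0.1)

The purple cylinder was at about (6.3, 4.3) and moved to about (8.2, 4.2).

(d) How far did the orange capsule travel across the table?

2.8

The orange capsule moved from about (4.0, 1.0) to (6.7, 1.6), a distance of √(2.7² + 0.6²) ≈ 2.8.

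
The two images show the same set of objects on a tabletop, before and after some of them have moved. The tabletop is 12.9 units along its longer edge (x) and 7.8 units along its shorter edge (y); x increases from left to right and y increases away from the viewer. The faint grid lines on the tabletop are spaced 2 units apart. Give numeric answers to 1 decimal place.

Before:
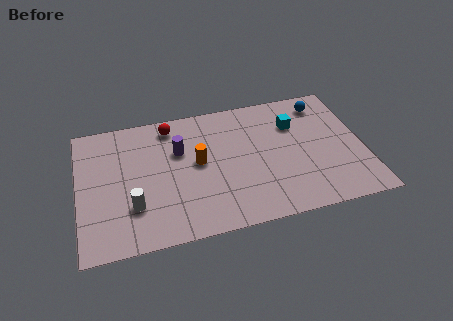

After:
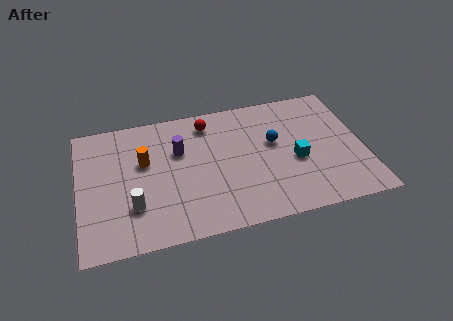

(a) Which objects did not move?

the white cylinder and the purple cylinder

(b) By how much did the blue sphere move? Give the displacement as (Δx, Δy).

(-2.4, -1.9)

The blue sphere started near (11.3, 6.5) and ended near (8.9, 4.6).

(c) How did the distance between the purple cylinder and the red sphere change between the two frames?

+0.4

They were about 1.6 units apart before and 2.0 after — 0.4 units further apart.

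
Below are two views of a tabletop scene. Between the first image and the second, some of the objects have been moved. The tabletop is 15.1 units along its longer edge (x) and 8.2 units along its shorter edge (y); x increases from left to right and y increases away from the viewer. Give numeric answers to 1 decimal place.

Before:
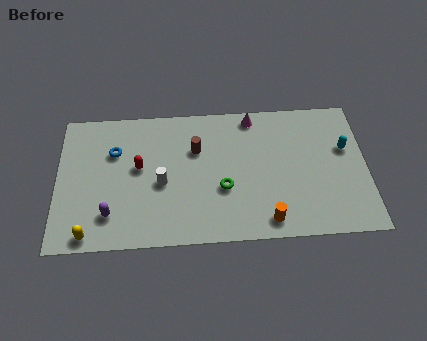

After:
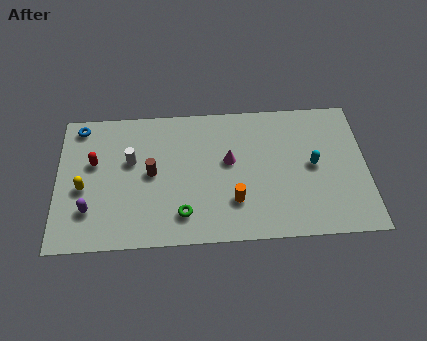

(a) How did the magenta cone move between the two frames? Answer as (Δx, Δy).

(-1.2, -2.6)

The magenta cone was at about (9.6, 7.3) and moved to about (8.4, 4.7).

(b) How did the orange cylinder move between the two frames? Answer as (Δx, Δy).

(-1.6, 1.2)

The orange cylinder started near (10.2, 1.1) and ended near (8.6, 2.3).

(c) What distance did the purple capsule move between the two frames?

1.0

From (2.6, 1.9) to (1.6, 2.2), the purple capsule covered √(1.0² + 0.3²) ≈ 1.0 units.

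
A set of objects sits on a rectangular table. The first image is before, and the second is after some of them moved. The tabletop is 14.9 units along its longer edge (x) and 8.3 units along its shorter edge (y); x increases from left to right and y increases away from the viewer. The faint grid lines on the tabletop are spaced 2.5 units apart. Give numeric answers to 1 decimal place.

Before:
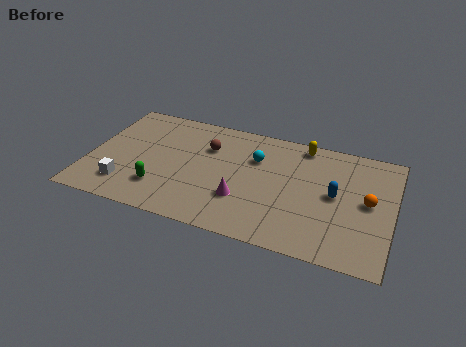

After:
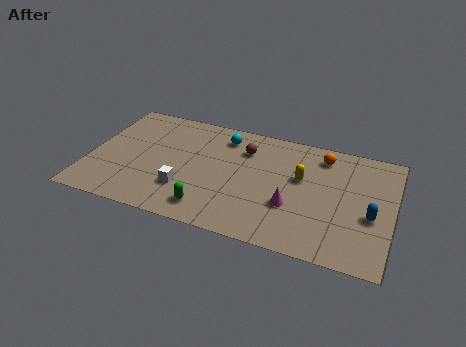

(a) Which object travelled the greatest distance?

the orange sphere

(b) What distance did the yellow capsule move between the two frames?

2.4

From (10.3, 7.4) to (10.4, 5.0), the yellow capsule covered √(0.1² + 2.4²) ≈ 2.4 units.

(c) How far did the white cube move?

3.0

The white cube was near (2.0, 1.8) before and (4.9, 2.4) after, so it travelled √(2.9² + 0.6²) ≈ 3.0 units.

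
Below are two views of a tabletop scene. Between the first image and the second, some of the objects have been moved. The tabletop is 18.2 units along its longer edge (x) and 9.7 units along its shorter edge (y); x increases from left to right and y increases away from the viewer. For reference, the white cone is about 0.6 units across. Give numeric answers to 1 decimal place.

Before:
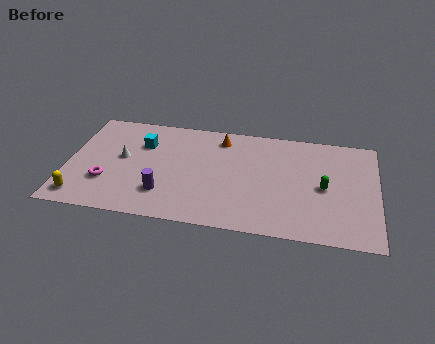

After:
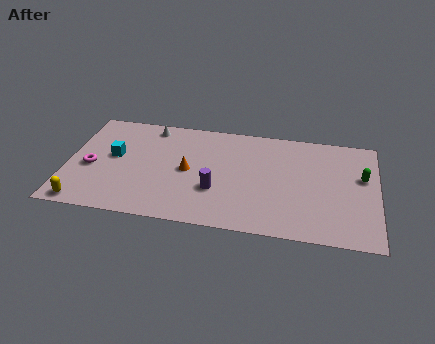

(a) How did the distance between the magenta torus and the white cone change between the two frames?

+3.0

Before: roughly 2.4 units apart; after: 5.4. That's 3.0 units further apart.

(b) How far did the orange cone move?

3.8

The orange cone was near (8.9, 8.1) before and (7.1, 4.8) after, so it travelled √(1.8² + 3.3²) ≈ 3.8 units.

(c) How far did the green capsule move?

2.6

The green capsule was near (15.1, 4.6) before and (17.3, 5.9) after, so it travelled √(2.2² + 1.3²) ≈ 2.6 units.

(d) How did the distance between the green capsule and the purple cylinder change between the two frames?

-0.6

Before: roughly 9.5 units apart; after: 8.9. That's 0.6 units closer together.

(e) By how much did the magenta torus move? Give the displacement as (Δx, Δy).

(-1.0, 1.2)

The magenta torus was at about (2.4, 3.0) and moved to about (1.4, 4.2).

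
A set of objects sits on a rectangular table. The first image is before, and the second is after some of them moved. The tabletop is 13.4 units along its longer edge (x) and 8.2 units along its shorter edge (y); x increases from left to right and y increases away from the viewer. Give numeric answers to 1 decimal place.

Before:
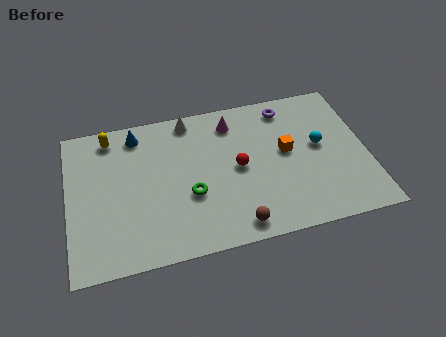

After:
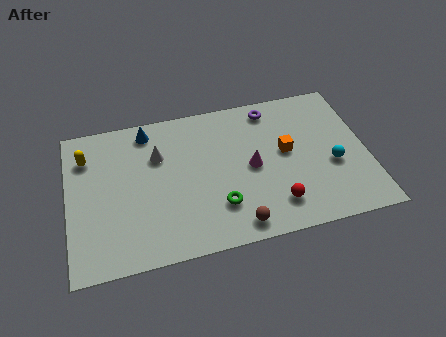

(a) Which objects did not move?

the brown sphere and the orange cube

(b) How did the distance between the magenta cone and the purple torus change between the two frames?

+0.8

The distance was about 2.5 in the first image and 3.3 in the second, so they moved 0.8 units further apart.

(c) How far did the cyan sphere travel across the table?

1.3

From (11.3, 4.5) to (11.8, 3.3), the cyan sphere covered √(0.5² + 1.2²) ≈ 1.3 units.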